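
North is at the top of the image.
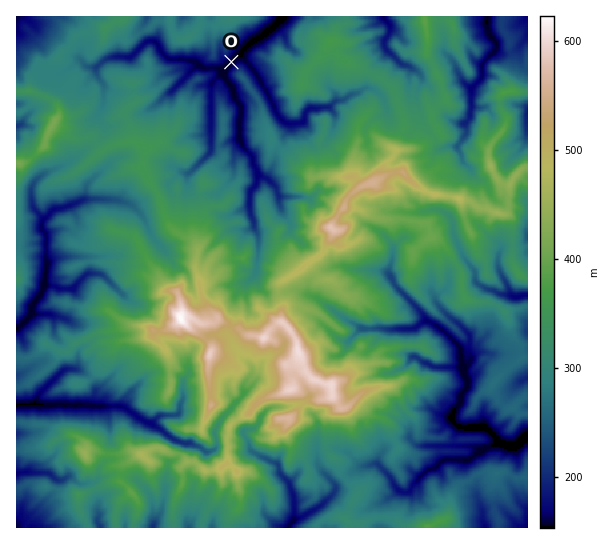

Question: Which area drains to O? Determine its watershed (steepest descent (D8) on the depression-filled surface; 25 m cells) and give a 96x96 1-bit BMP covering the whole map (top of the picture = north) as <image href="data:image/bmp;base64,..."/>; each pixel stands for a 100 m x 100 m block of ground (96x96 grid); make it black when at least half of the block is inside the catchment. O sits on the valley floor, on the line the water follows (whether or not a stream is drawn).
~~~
<image width="96" height="96" href="data:image/bmp;base64,Qk2+BAAAAAAAAD4AAAAoAAAAYAAAAGAAAAABAAEAAAAAAIAEAAATCwAAEwsAAAIAAAAAAAAA////AAAAAAAAAAAAAAAAAAAAAAAAAAAAAAAAAAAAAAAAAAAAAAAAAAAAAAAAAAAAAAAAAAAAAAAAAAAAAAAAAAAAAAAAAAAAAAAAAAAAAAAAAAAAAAAAAAAAAAAAAAAAAAAAAAAAAAAAAAAAAAAAAAAAAAAAAAAAAAAAAAAAAAAAAAAAAAAAAAAAAAAAAAAAAAAAAAAAAAAAAAAAAAAAAAAAAAAAAAAAAAAAAAAAAAAAAAAAAAAAAAAAAAAAAAAAAAAAAAAAAAAAAAAAAAAAAAAAAAAAAAAAAAAAAAAAAAAAAAAAAAAAAAAAAAAAAAAAAAAAAAAAAAAAAAAAAAAAAAAAAAAAAAAAAAAAAAAAAAAAAAAAAAAAAAAAAAAAAAAAAAAAAAAAAAAAAAAAAAAAAAAAAAAAAAAAAAAAAAAAAAAAAAAAAAAAAAAAAAAAAAAAAAAAAAAAAAAAAAAAAAAAAAAAAAAAAAAAAAAAAAAAAAAAAAAAAAAAAAAAAAAAAAAAAAAAAAAAAAAAAAAAAAAAAAAAAAAAAAAAAAAAAAAAAAAAAAAAAAAAAAAAAAAAAAAAAAAAAAAAAAAAAAAAAB4AAAAAAAAAAAAAAH8AAAAAAAAAAAAAAf+AAAAAAAAAAAAAA//AAAAAAAAAAAAAB//AAAAAAAAAAAAAD//AAAAAAAAAAAAAH//AAAAAAAAAAAAAH/+AAAAAAAAAAAAAH/+AAAAAAAAAAAAAP/+AAAAAAAAAAAAAP//AAAAAAAAAAAAAP//wAAAAAAAAAAAAP//4AAAAAAAAAAAAP//+AAAAAAAAAAAAP///AAAAAAAAAAAAP///gAAAAAAAAAAAP///wAAAAAAAAAAAf///wAAAAAAAAAAA////4AAAAAAAAAAD////4AAAAAAAAAAH////4AAAAAAAAAAP////8AAAAAAAAAAP////8AAAAAAAAAAP////+AAAAAAAAAAf/////AAAAAAAAAAf/////AAAAAAAAAA//////gAAAAAAAAA//////wAAAAAAAAB//////wAAAAAAAAB//////wAAAAAAAAD////8AAAAAAAAAAD////4AAAAAAAAAAD////wAAAAAAAAAAD////gAAAAAAAAAAD////AAAAAAAAAAMD///+AAAAAAAAAAf////8AAAAAAAAAP/////8AAAAAAAAAf/////4AAAAAAAAB//////4AAAAAAAAB//////4AAAAAAAAA//////wAAAAAAAAA//////wAAAAAAAAA//////wAAAAAAAAD//////gAAAAAAAAP//////gAAAAAAAA///////AAAAAAAAA//////+AAAAAAAAAf/////8AAAAAAAAAP/////8AAAAAAAAAP/////4AAAAAAAAAB/////wAAAAAAAAAA/////gAAAAAAAAAAf////gAAAAAAAAAAP////gAAAAAAAAAAH////gAAAAAAAAAAD/H8fwAAAAAAAAAAAGB4PwAAAAAAAAAAAAA4EwAAAAAAAAAAAAAAAAAAAAAAAAA="/>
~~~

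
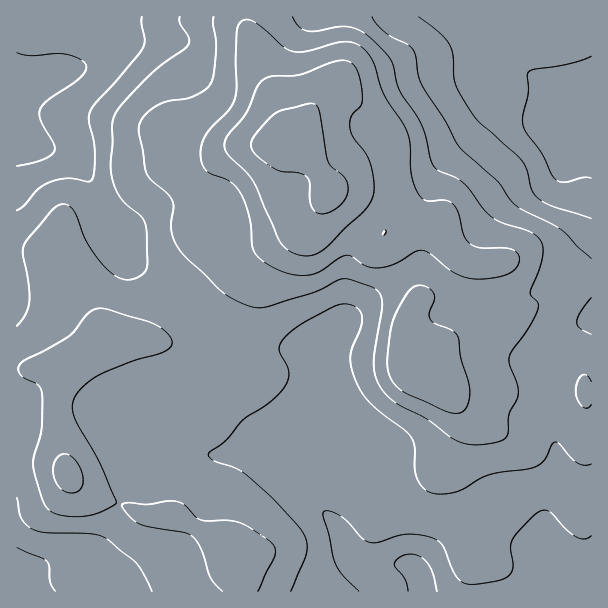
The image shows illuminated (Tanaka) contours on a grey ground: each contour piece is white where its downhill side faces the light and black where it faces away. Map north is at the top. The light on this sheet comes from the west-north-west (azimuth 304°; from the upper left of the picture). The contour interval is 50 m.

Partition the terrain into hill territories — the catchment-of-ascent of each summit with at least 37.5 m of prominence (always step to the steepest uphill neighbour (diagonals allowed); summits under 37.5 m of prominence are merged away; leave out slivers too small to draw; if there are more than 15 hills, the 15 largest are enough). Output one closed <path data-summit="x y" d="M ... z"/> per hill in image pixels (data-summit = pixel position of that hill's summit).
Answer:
<path data-summit="296 140" d="M591 16l-574 0-1 247 23-5 20-8 43-21 11-7 7 11 7 22 13 13 24 15 34 29 27 13 24 17 20 7 46 1 3-6 12-13 18-12 35-31 24-17 12-5 7 2 15 10 29 30 25 0 32-10 21-16 14-18 21-21 9-16z"/><path data-summit="68 474" d="M113 222l-11 7-43 21-43 14 0 309 17-2 23-9 18 0 4 2 10 9 10 19 324 0-2-17-6-7-6-3-40 1-12-6-7-8-13-28-26-27-8-14-6-16 0-8 17-33 5-15 1-33-3-27-2-2-45 0-11-3-33-21-27-13-34-29-24-15-13-13-7-22z"/><path data-summit="417 363" d="M591 228l-8 15-21 21-14 18-21 16-32 10-25 0-29-30-15-10-7-2-12 5-24 17-26 24-27 19-12 13 0 67-5 15-15 27-2 14 11 25 29 32 13 28 7 8 12 6 40-1 6 3 3 4 5-9 15-13 21-10 25 0 27 6 29 1 13 5-6-10-2-17 3-12 12-22 1-17-6-31 0-23-4-28-2-36 5-12 8-10 15-9 16-5z"/>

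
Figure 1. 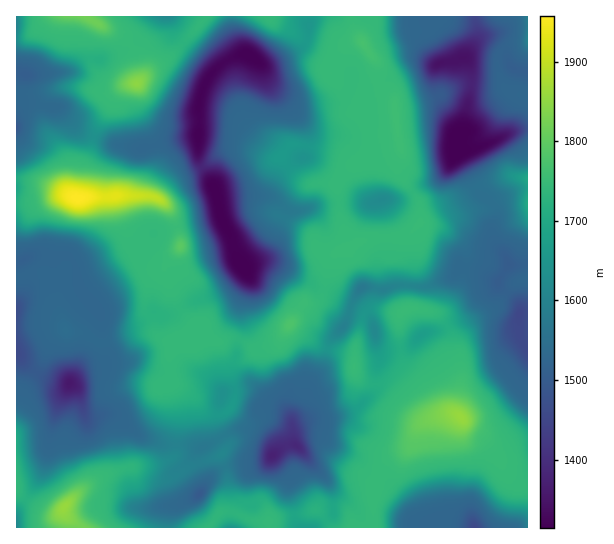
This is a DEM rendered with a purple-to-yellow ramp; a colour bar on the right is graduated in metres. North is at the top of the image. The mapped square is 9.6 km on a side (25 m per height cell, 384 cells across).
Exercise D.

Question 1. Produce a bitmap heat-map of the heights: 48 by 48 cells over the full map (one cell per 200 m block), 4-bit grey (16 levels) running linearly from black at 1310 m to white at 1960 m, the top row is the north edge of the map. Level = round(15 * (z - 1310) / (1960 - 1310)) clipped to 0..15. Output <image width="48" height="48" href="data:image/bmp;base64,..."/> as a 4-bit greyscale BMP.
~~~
<image width="48" height="48" href="data:image/bmp;base64,Qk32BAAAAAAAAHYAAAAoAAAAMAAAADAAAAABAAQAAAAAAIAEAAATCwAAEwsAABAAAAAAAAAAAAAAABEREQAiIiIAMzMzAERERABVVVUAZmZmAHd3dwCIiIgAmZmZAKqqqgC7u7sAzMzMAN3d3QDu7u4A////AIq8zLuqmHdnmamZqqmZmaqqllVVVURVVpq83Lqpd2ZVaJqqqqmZmZqql1VVVUVneJqrzLqpd2VVVomZmYeJmZqqqXZVVVV5mamau7qpmHZlVWiIiGZnh5qqqpd2ZmeaqqiImqqqmYd2ZVdmVVVWZpqqqqmYiImqqphniaqqqYd3ZmZlU0VVVpqqqqqqqqqqqpdVZniZmYd3ZndlQiMzVomqqruqqqqqqoZVVVZnd3Z3ZmdlUiIjVnmqqru7u7qqqoZVVVVVVWZ3dmZmVDIkVXmqqru7u7qqqoZVVURVVWeIh3dmVUM0VXiaqrvMzMuqqWVURERVVniZiIh2VUNEVWiaqrvMzcuql1VDMzVVV5mZmYiGVVRFVXiZqqu8zLupdlVDIjVVaKqqqYiHZVVVVomZqqqru7qXZVVDETVVaKqqqYiHZlVVVoqpmqqqqqqGVURDIjVVaJqqmZmYiHZVVpqpmaqqqqllVURUREVVV5qqqpmZqZhmZ5qpmaqqqqhlVERVVVVVZ5qqqqqaqqqYiJqomZmqqqdVREVVVVVWeJqqqqqqqqqph4mYiZmZqpdUQ0VVVVVWiaqqqqqZmquql3iXiqmZmYZUQ0VVVVVWiaqqqqmHiauqqHeImqqqmHZUQ0VVVVVVeaqqqqhmZ5qqqYeImqqqmGZVQ0VVVVVWeaqqqZdURXqqqpd3iZmYh2VVRFVVVVVWiqqqqoZCJGiaqpdnd3d3ZlVVVVVVVVVnmqqqqXQQE1aJqqmIiIh2VVVVVVVVVVZ4qqqqqFIAAjV6qqqqqZmXZVVVVVVVVVaJqqqqp0EAEjWKqqqqqqqYZVVVVVVVVWeaqqqrlkEBI0aKqqqqqqqodlVVVWZmZ4mqqqqqlSABRVaKqqqqqqqph2VVVomZmqqqqqqqhBATVWaJmqqpmqqqh2VVZ5qrzdzMu7u6dBAkVmZniqmIiaqph2ZVaKq97/7u3d3JYwAkVmZ3iqmHeJqodmZmaJq9//7u7dynUgAkVmeZmqmIiJqXZmZmeJq83d3My7qGQQE1ZniaqqqpqqqFRVZneImru7uqmYdlMhJFZ4iJmqqqqqp0EkVneGeaqqmHZmZVITRWeIiImqqqqqpzABJFZlZ4mZhlVVVTETVWd4iImqqqqqliAAATRVZ4d3dmVVVCECVVZ3iIiaqqqqliAAARJFVnZniHdmVTECVVVmZniaqqqqljAAESI1VmZnmZmXZSECRVVVVWiqqqqqlTERE0RFVVVomqqpdTECRVVUVWmqqqqqhUMhJFVVVWaJqqu6lkEBNEQzRXmqqqqqdUQhNFVVVWeKqrzLp1IBIyIiRYqqqqqpZEMyJFVVVVZ5qrvLqWMQERESRpqqqqqoUyIhJFVVVWeJqqq7qoUhAQASV5qqqqqXUhERJFVWZ4maqqqqqpdSEAAkZ5qqqqqWUyERJFVYmaqqqqqqqql0MRJGeIqqq6qFVUMiI1Voqqqqu6qqmZqXVEaJmImqqql1VVVDM0Voqru7y6qZiJqpdnmqmImqqql1VVVUNFVg=="/>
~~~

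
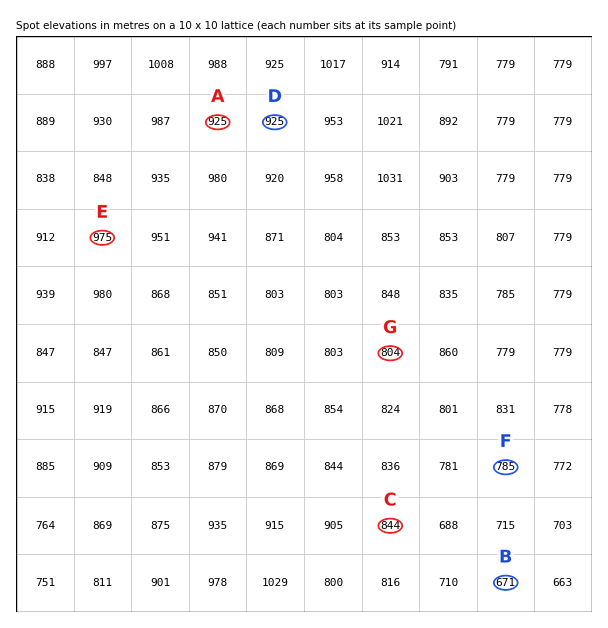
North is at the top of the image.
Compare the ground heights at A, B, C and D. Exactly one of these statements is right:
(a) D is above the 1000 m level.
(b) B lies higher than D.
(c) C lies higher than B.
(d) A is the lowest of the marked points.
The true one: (c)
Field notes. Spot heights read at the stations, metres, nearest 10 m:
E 970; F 790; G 800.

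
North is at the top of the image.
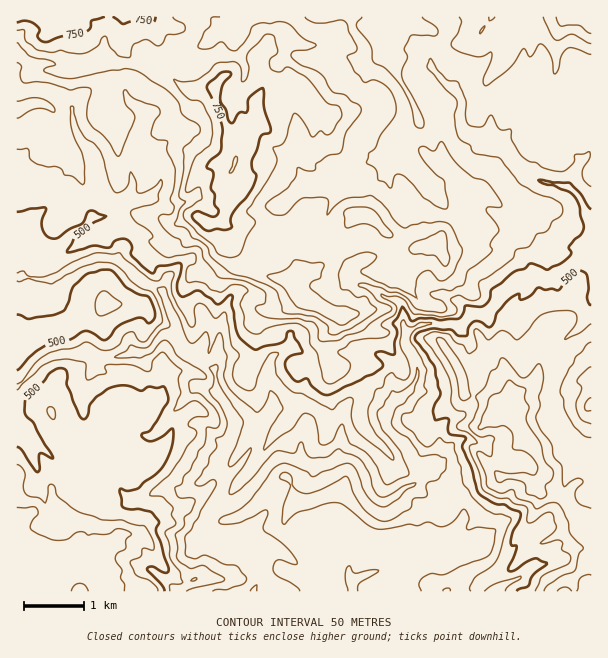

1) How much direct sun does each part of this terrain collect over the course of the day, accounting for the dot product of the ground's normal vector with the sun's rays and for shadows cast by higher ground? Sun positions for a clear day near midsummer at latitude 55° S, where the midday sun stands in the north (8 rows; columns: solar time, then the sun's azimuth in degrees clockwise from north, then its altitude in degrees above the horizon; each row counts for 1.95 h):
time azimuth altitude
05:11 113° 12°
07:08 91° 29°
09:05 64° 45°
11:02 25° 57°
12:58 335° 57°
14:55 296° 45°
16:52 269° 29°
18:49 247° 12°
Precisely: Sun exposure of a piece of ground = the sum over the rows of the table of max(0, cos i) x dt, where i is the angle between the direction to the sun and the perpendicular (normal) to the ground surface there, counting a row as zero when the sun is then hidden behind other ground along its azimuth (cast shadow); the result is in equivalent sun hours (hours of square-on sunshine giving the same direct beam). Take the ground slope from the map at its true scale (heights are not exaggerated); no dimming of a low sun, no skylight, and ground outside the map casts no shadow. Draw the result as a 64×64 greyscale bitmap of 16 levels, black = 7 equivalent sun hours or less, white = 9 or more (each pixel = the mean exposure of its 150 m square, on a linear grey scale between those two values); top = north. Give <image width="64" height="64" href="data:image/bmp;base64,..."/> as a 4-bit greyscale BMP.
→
<image width="64" height="64" href="data:image/bmp;base64,Qk12CAAAAAAAAHYAAAAoAAAAQAAAAEAAAAABAAQAAAAAAAAIAAATCwAAEwsAABAAAAAAAAAAAAAAABEREQAiIiIAMzMzAERERABVVVUAZmZmAHd3dwCIiIgAmZmZAKqqqgC7u7sAzMzMAN3d3QDu7u4A////AN3d3cvM3cu8tmQzRWfNu6vd3c3d7u3M3tvMd83d3bvL3e3czNzM3d13zbvMy7yprdzdzN7u7t7u7d7ZVsze7czd3Mzd3NzMt5zc3d7dzLzdzN3MvN3e7u7u7u3GTN3ezNzM3d3MzKiazNzN3u3c3tu93c3czM3e7e7t3dx4qqvM3e7u3d25rLu6rL3u7t3cmt3d3MzMzM3d3uzMzMmbmM3u7u7d3ty6rMy7u73dypet3d3czMzMzMzMyrzM3cq6m93u7u3u7s3cp2eoiau6ms3d3MzMzMzMu9y6nMys3bnO3c3d3t7d3duHiZepmrzM3MzMzMzdzMuqrduHzbm8u93dzb3t7u7u7dyXmd3bm83MzMzM3u7t3Lusy6dXuYub3e7b3d7t3e7u3dp5zN3LvdzMzM3e3e3d3bupdUEXRp3t7uze7dzNy87d3re6i9zN3d3MzdyK3e7dy4QQJUaJ3d3M3N3dzdy6msyt65yXzcze7u3c2ZeM3N7blSVovdvNzbvd3d3N3NyXeam+y9hc3N3e7u25u2Wt7duYnLreyr7d3c3tzMzN3cqKqavavXfd3d7u7Zirq7zNu5We7t3dvO7czty83d3d3amqqrycxa3cqa3ciKvMeJq5Rty83d3N3dzdu83d3d3dyrqprMraWHqYeIZorclmV5hsy83czM3d7du83d3d3u7buZu7272Zury4mIrdw1l1a9id3Lzc3czdu83u3d3dzezcuHnMrMu6zMqavdxEi5lBAFm8zdzMutu8zd7d3dzL3b23mqzM3MvMyqrNx4rNubqsiavdy9yYurzd3d3czdutyYvLervd27u7q8yqzd3Ii8zKq6q8yni83d3d3dzN3Jnd3dh6uszLqZq8yXnd3dyVnM3dyr3Kq83u7d3e7t7t2p3dwniry6qXiJvaqa3d3Kqb3tzMvKzd3e7t3e7u7u7czNt1ebu5iIiGebuZh8qqrN3d3cu9yr2t3d3M7u7u7tymWYiru6mJqrl4qqmWi6qc3dzezczNzIrd7dvd3e7s3MzanMyquZu7zLuqmLpaqI3d3d3d3c3el53d3c3c3d3u3aSM3bm8ztzO3d3bukZmvd3d3d3d3d3JZpqspVjLze3YmomryXvdut3d3brJFWjd3e3d3dzd7u24ZWdXiJQa7XesmZmnVamYdoqpmpIlfN287u3d3N7e7u3LqIqpiXO7aZuZmKvLuqtzEliqU6zLzH3e7d3cvO7d7u7bq7mKszlqq3mbynU0V4cjWbyASpiHnb3t7d7bzd3d3d3LqZm6pFzKeauoUQAAKKhTIBIAAAG7rO7d7u7N7d3d3czMu8uQe7h3ms3bhDfe7ty5QAJ6uiJd3d3u7t3u3e3c3d7u21CZhnbN7bqa3d3u7ccArd2DSGjd3u7t3O3u7d3e3e3KFpdmlZqGZq3dzO3aAAXLhmfMpq3d7t3L3t3d7e7t3DA7uXmVAAJqy6vM3GNau6uomrqYa93d3ezLh5zd7u3AGRes3JMmve7dzLy7zd7tqrmLqqqFeoet7bzcpozd2xS6UI2mSN3d7d7uy7vd7dzJmpm6q6momXndzO7bdWVHnMqYRIaLvN3d7u7cvMzcuqusyszLvKrNyr3Mus3bh4m7rNuTAqu73d3u7dy7y6rN3czMzN3LvNzMzczLq93cuazcmKYHu7nMzMu93cu7rN7u7czczMzMzMub3My6re7uyqmJUnu82q3d3cvd3LvN3e7t293d3dzMzLvM3dy73dyqvN2Hztzd3e7t283dzd3N7u3c3d3czdzMy7vN3tu8vN7ty83tzZm93d3drd3u3c3u7t3d3M3d3dzKu7vN27y7zLy5e9vNyHrN3u7c3d7d3t7dzdzN3d7u7bndy7zMzLm6asyWm8zLeLzN7u3d7t3e3d3d3d3e7u7diu3dy7zLq7qnu6uMu824rM3czNys7d3d3d3u7d3ty5qs3MzczMu8ucervMvMvNqbzMzNze3d7tzM3e7t3cqImbzLu7zMy7y7yJq83d3L3avczMzc3d3tzN3d7u7cmrzKzczMvNzLq6zZmb3d3dut28zMzL3c3d3N3d3u7tmrzd28vMzM3LqrrdzM3d3N7bq6vLu7vMvN3d7d3d3duszdy7y7zd3KmayszMzd3M3tyZvMu6q7y73d3d3N7dq8zdzMzMzN3MqazLvdzLu7rd3bzMy7uqvMq9y73cyZqrzd3N3dzMzbuqvd3N3du5mt3c3Ny7u7qs25zd3dzLzMzN3d3d3MzNzMzd3dzMy7uM3tzM3KvN3c3dvM3d28zMzM3d3d3e3d26zN3dzLupmZ3ezczLvd3d3u7Mzd3dzMvNzd3d3d3e2oms3NzLuXi6rM3e26vN3d7e7tzdzd3My83N3d3d25hld4rcvMuIru3cq93t3u3czu3u3Nzd3M3MvNzd3d3cuoq6iJqpiKze3e3KzN7u7tzd3d28ze3Mzd273c3d3dzM3czMqIec7u7t3t2ave7d3u3dy7yr3MzLzcrNzd3d2nVYmavMu93M3u7u7by6vcu83c3M3czMy7qszL3MzNy4Znmru8y8zLvLze7c3tzLvMu83czMzLvMuqvMvMypqXiaqJqqzLu7u6u73tzd3bze7t3cvNzLqs3cy828y4d3ZbvLmaq7y7q7vMy83c3u3d7u7dze3czN3d3bzbvLmWeHabzMy5q7ur3u3du93e3d3d3t3e3d3e7c3dy928urmb"/>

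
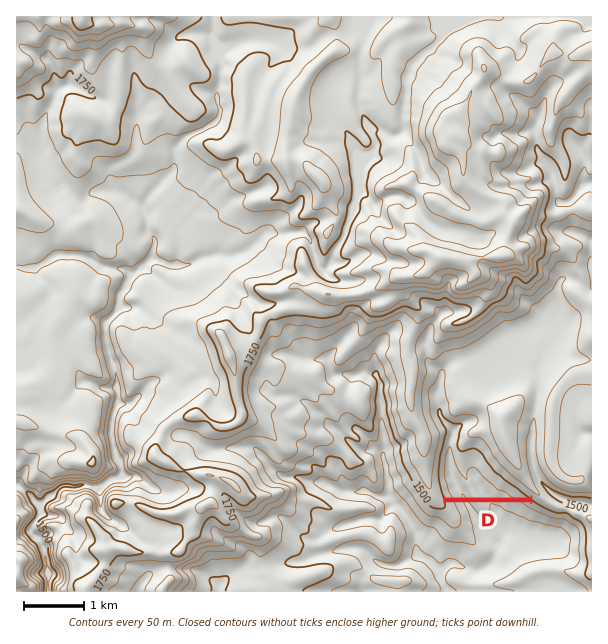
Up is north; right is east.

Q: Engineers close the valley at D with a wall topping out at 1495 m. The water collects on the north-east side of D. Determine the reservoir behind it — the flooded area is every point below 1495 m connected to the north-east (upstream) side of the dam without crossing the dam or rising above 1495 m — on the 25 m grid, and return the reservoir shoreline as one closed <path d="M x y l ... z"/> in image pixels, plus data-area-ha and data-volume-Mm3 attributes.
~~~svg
<path d="M443 418l-1 4 4 6 0 7-6 20-1 25 5 18 82-1-11-10-18-12-20-24-6-1-6 2-6 0-2-3 0-9 1-2 2-12-2-2-5 0-10-6z" data-area-ha="87" data-volume-Mm3="36.38"/>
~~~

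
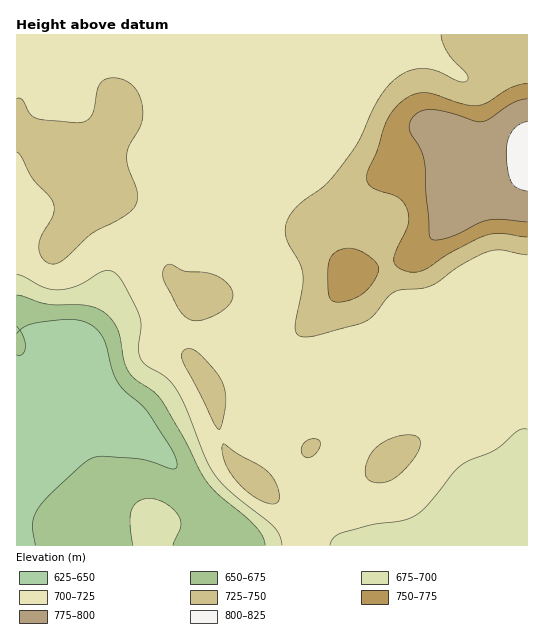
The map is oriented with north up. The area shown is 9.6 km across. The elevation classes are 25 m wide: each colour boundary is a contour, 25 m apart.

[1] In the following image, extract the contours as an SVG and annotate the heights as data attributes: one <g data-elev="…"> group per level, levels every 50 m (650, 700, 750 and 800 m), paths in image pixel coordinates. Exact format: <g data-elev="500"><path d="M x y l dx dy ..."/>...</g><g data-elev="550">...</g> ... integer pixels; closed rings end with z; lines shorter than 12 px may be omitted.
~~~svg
<g data-elev="650"><path d="M17 355l5 0 3-4 0-11-5-9 7-6 15-3 28-3 12 2 11 5 6 6 5 8 8 31 6 12 7 8 16 13 7 8 23 37 6 15-1 4-3 1-23-8-13-2-35-3-13 4-36 32-15 17-6 15 3 21"/></g><g data-elev="700"><path d="M330 545l4-8 8-4 31-9 29-3 13-5 12-11 26-32 8-7 9-6 25-10 23-19 5-2 4 0"/><path d="M17 274l8 3 18 10 14 3 10-1 11-4 27-14 6 0 6 4 9 13 14 29 1 10-3 22 3 11 6 6 19 11 10 12 11 20 19 51 11 17 16 17 41 33 6 9 2 9"/></g><g data-elev="750"><path d="M333 301l6 1 11-2 9-4 7-5 7-8 5-10 0-6-3-6-10-8-11-4-11 0-9 4-5 8-1 12 1 22 1 4z"/><path d="M527 84l-16 3-24 15-9 4-15-2-36-11-9 0-10 4-12 10-9 12-21 58 2 6 3 4 27 10 5 5 4 6 2 8-1 9-12 26-2 9 2 5 8 6 10 1 9-2 28-18 36-17 15-2 25 4"/></g><g data-elev="800"><path d="M527 122l-9 3-7 7-3 9-2 12 2 18 3 11 6 6 10 3"/></g>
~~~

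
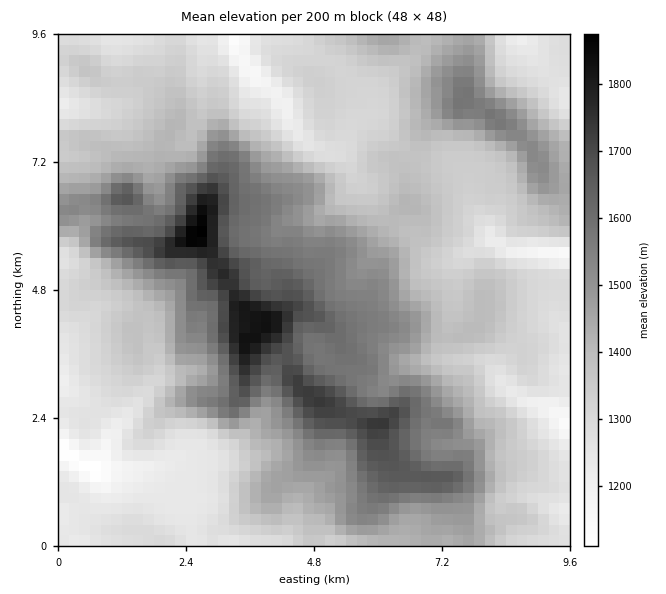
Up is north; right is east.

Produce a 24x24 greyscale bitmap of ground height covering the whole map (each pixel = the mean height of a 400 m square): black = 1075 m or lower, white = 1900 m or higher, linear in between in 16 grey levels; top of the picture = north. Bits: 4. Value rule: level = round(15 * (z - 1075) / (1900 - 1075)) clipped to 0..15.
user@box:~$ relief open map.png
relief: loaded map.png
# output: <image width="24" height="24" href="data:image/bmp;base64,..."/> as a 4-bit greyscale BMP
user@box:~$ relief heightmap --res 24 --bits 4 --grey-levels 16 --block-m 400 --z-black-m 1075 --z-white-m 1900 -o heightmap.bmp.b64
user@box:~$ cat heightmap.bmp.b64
<image width="24" height="24" href="data:image/bmp;base64,Qk2WAQAAAAAAAHYAAAAoAAAAGAAAABgAAAABAAQAAAAAACABAAATCwAAEwsAABAAAAAAAAAAAAAAABEREQAiIiIAMzMzAERERABVVVUAZmZmAHd3dwCIiIgAmZmZAKqqqgC7u7sAzMzMAN3d3QDu7u4A////ADNERDRERVZ3Z3dlRDM0MzRWZmiYd4dVQzMjMzNXd3iamphkRCESMzNWd4iruqhlRBIjMzNWeIm7qYhlQzMkVEVniavLqZdlMjNDVomom8urqXZTIjRERoi6rLqYmGVDQzRVVnjLupmYdlVEQzRVV4rdypmYhmVVRERVZ5re26mZhmZlRERVaKvcy5mYdlZlREVniazKqpiIZVVVREaJvMy6mZiHZURDImirveypmIh2ZVQ0RIiZmuypiHZmZlRFZniaicypmHVWZlVVd2Z3eJqod2VVZVVWh1ZmZnmHZERVVVVnh1VVZmdlM0RFZneIdjRFVlVEJFREZ5mXVEVVVVUyNFRFZ5llQ1VFVUQjRVVVZ4hUNEQ0REMTRFVnZndTNA=="/>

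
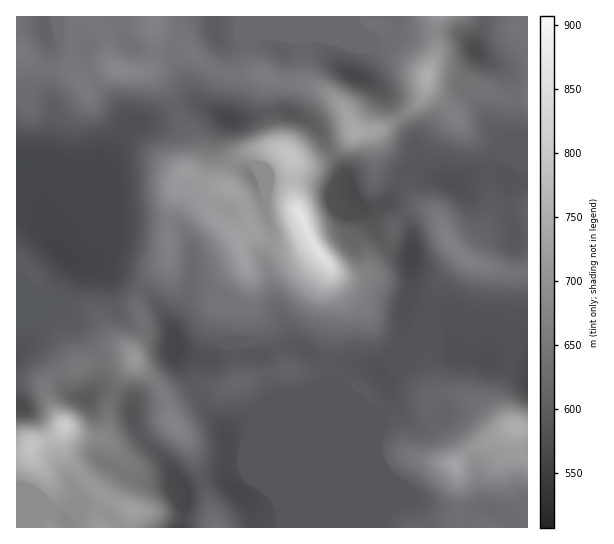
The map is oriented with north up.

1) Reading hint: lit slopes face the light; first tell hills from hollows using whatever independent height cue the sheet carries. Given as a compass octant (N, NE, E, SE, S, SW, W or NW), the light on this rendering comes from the SW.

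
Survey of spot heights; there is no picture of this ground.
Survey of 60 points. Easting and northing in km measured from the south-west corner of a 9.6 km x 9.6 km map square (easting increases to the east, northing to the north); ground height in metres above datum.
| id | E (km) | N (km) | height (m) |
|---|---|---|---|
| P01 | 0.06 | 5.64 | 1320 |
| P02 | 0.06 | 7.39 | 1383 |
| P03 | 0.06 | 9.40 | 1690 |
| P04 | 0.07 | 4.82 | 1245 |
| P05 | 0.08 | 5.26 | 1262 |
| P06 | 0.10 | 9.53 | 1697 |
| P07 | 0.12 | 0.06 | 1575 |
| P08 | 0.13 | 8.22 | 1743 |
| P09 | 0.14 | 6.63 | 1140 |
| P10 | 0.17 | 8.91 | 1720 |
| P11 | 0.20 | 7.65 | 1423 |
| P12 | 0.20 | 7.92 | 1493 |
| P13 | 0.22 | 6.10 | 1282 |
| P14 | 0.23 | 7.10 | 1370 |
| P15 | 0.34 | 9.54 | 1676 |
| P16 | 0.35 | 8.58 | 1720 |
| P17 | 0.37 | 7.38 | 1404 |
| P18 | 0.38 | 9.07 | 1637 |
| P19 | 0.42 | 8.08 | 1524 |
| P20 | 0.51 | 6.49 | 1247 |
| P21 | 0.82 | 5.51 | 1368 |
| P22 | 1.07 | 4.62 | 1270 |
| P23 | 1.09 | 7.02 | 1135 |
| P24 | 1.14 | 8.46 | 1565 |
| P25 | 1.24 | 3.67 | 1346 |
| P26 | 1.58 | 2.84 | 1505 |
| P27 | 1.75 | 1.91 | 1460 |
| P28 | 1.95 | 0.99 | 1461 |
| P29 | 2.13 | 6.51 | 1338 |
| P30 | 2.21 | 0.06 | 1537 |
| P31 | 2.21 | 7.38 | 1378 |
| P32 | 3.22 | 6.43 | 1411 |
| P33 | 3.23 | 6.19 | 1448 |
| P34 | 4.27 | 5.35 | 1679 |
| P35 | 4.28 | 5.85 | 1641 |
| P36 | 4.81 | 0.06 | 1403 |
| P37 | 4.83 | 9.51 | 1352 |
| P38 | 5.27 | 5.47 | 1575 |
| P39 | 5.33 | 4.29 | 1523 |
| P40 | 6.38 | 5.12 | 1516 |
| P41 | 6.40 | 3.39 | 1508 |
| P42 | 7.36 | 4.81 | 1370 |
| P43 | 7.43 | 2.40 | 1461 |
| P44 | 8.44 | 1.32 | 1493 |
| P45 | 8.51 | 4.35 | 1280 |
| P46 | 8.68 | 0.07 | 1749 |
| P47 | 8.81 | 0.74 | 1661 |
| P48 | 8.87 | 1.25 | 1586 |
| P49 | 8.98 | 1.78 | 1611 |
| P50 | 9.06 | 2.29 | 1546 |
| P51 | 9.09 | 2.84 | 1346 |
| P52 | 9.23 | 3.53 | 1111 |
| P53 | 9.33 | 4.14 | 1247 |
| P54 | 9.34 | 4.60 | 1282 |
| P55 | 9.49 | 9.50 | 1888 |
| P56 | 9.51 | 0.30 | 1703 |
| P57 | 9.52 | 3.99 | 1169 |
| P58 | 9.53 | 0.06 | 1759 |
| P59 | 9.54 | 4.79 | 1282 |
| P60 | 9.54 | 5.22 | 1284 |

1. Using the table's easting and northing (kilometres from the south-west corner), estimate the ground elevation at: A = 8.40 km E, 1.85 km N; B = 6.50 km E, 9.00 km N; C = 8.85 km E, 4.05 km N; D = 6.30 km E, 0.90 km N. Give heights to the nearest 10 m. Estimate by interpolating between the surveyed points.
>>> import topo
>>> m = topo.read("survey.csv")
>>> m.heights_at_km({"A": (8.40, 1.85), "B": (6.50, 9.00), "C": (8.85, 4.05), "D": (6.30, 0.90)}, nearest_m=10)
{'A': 1520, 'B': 1480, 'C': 1270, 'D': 1450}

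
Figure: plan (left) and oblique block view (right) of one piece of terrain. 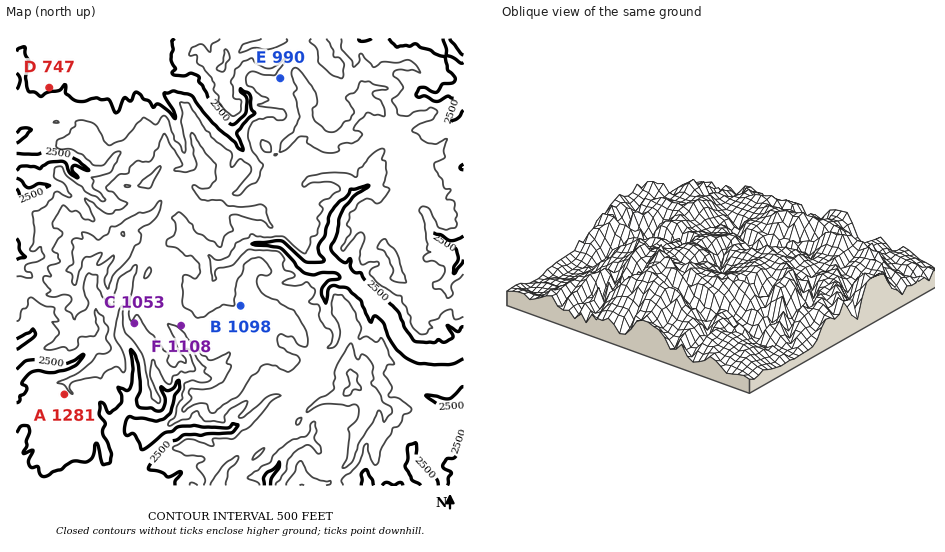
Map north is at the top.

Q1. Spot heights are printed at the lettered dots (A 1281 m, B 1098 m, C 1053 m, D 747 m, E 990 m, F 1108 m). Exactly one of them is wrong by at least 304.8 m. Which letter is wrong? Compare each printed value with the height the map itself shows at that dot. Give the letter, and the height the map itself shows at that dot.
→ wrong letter A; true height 900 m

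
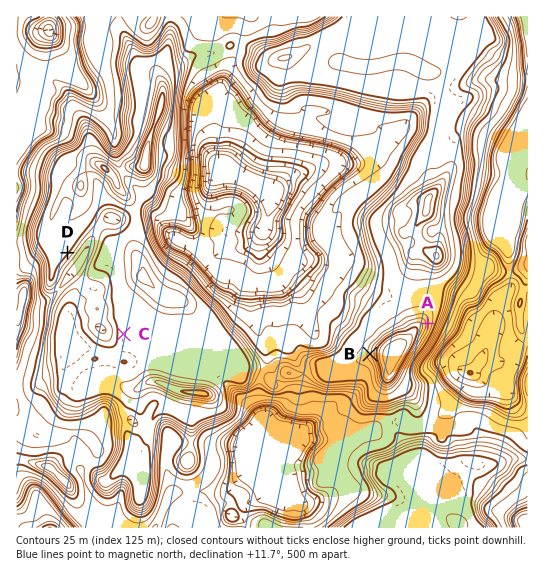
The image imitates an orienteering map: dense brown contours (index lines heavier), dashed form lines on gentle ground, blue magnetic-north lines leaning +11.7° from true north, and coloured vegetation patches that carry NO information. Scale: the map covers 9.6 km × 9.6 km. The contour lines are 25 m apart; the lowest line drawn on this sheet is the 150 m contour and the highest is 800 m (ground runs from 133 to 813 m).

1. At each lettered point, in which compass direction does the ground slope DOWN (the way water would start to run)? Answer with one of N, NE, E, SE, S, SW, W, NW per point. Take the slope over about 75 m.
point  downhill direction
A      E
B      W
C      W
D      SE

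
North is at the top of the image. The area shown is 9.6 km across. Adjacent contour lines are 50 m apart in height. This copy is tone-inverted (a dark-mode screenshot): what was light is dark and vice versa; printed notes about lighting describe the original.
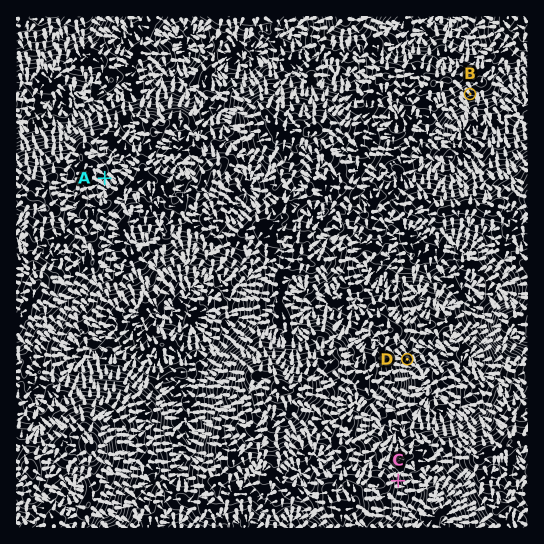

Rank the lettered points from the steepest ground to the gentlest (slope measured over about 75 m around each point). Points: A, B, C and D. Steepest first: C D B A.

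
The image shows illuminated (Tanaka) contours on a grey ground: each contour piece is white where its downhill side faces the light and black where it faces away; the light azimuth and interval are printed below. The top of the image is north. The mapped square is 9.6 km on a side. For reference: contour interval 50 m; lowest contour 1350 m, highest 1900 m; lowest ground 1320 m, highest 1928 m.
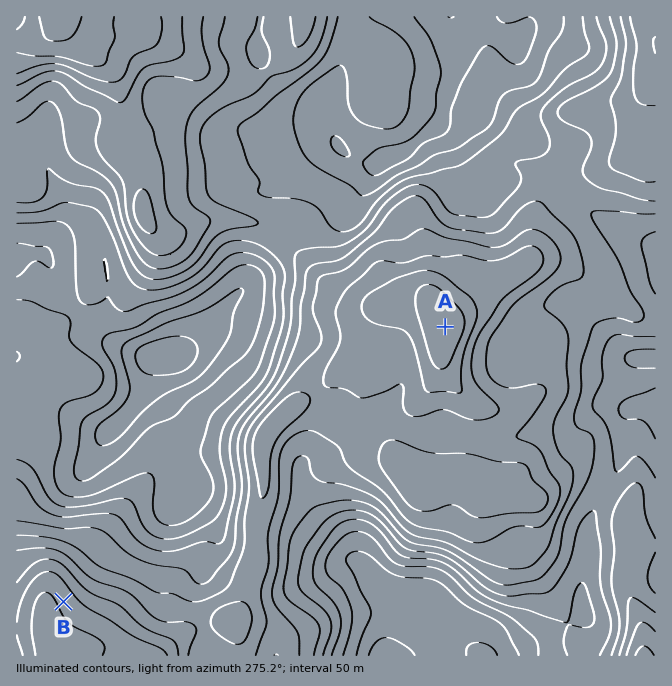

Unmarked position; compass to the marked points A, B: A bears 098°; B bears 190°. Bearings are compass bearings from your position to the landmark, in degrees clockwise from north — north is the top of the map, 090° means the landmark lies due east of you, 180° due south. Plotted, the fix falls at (120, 281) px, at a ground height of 1520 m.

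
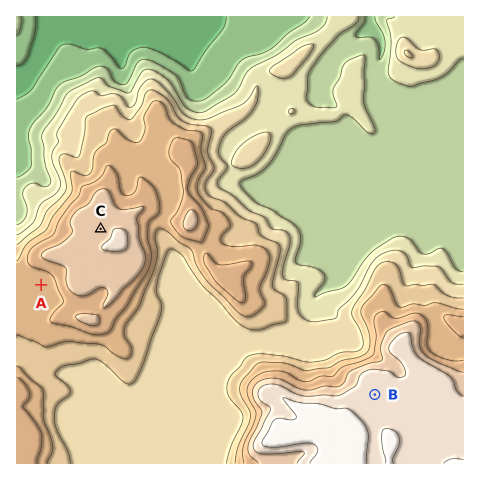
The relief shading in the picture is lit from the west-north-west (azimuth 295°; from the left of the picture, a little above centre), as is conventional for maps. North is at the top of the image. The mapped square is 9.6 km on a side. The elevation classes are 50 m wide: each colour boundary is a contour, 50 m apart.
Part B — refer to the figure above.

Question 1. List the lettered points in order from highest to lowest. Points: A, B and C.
B C A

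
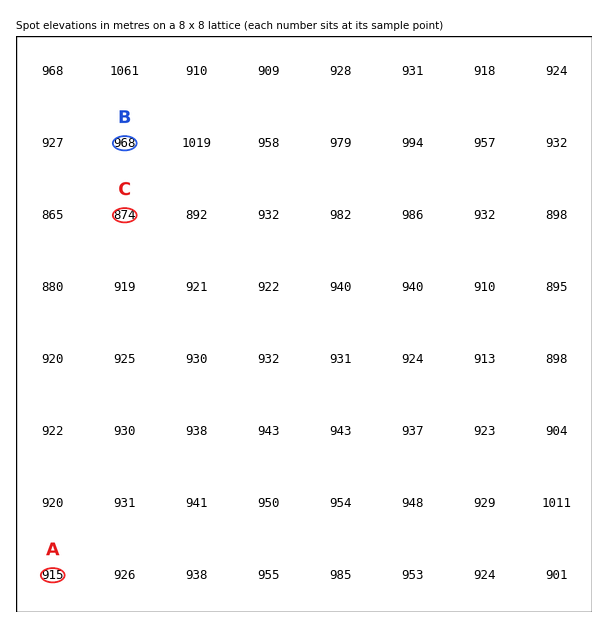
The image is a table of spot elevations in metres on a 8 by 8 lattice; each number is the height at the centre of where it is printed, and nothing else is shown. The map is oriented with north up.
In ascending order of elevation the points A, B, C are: C A B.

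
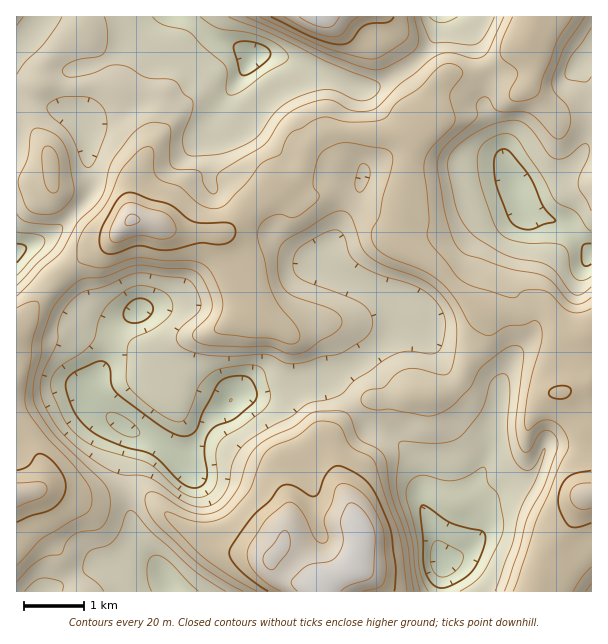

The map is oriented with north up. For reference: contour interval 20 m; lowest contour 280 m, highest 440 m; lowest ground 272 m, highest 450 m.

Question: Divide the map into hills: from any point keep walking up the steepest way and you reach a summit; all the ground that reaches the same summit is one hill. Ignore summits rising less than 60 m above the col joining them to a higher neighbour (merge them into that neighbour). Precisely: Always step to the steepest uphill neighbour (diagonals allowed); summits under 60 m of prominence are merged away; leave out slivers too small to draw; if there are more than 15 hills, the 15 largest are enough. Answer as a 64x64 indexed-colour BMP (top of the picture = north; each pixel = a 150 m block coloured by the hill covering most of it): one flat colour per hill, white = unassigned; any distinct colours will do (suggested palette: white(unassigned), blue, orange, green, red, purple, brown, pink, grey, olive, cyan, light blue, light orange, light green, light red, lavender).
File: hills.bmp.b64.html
<image width="64" height="64" href="data:image/bmp;base64,Qk12CAAAAAAAAHYAAAAoAAAAQAAAAEAAAAABAAQAAAAAAAAIAAATCwAAEwsAABAAAAAAAAAA////ALR3HwAOf/8ALKAsACgn1gC9Z5QAS1aMAMJ34wB/f38AIr28AM++FwDox64AeLv/AIrfmACWmP8A1bDFABERIiIiIiIiIiIiIiIiIiIiIiIiIiIiIRERERERERERERERIiIiIiIiIiIiIiIiIiIiIiIiIiIhERERERERERERERERIiIhESIiIiIiIiIiIiIiIiIiIiERERERERERERERERERERESIiIiIiIiIiIiIiIiIiIiIhERERERERERERERERERESIiIiIiIiIiIiIiIiIiIiIiIhERERERERERERERERERIiIiIiIiIiIiIiIiIiIiIiIiIRERERERERERERERERIiIiIiIiIiIiIiIiIiIiIiIiIhEREREREREREREREREiIiIiIiIiIiIiIiIiIiIiIiIiERERERERERERERERESIiIiIiIiIiIiIiIiIiIiIiIiIRERERERERERERERERIiIiIiIiIiIiIiIiIiIiIiIiIhERERERERERERERERIiIiIiIiIiIiIiIiIiIiIiEiIiEREREREREREREREREiIiIiIiIiIiIiIiIiIiIiIRERERERERERERERERERESIiIiIiIiIiIiIiIiIiIiIhERERERERERERERERERERIiIiIiIiIiIiIiIiIiIiIiERERERERERERERERERERESIiIiIiIiIiIiIiIiIiIiERERERERERERERERERERERIiIRIiIiIiIiIiIiIiIiIREREREREREREREREREREREiIRESIiIiIiIiIiIiIiIRERERERERERERERERERERESEREREiIiIiIiIiIiIiERERERERERERERERERERERERERERESIiIiIiIiIiIhEREREREREREREREREREREREREREREREiIiIiIiIiIhERERERERERERERERERERERERERERERERIiIiIiIiIhERERERERERERERERERERERERERERERERESIiIiIiIiERERERERERERERERERERERERERERERERERERESIiIiEREREREREREREREREREREREREREREREREREREREREiEREREREREREREREREREREREREREREREREREREREREREREREREREREREREREREREREREREREREREREREREREREREREREREREREREREREREREREREREREREREREREREREREREREREREREREREREREREREREREREREREREREREREREREREREREREREREREREREREREREREREREREREREREREREREREREREREREREREREREREREREREREREREREREREREREREREREREREREREREREREREREREREREREREREREREREREREREREREREREREREREREREREREREREREREREREREREREREREREREREREREREREREREREREREREREREREREREREREREREREREREREREREREREREREREREREREREREREREREREREREREREREREREREREREREREREREREREREREREREREREREREREREREREREREREREREREREREREREREREREREREREREREREREREREREREREREREREREREREREREREREREREREREREREREREREREREREREREREREREREREREREREREREREREREREhEREREREREREREREREREREREREREREREREREREREREiIhEREREREREREREREREREREREREREREREREREREREiIiIhEREREREREREREREREREREREREREREREREREREiIiIiIRERERERERERERERERERERERERERERERERERIiIiIiIiEREREREREREREREREREREREREREREREREiIiIiIiIiIhERERERERERERERERERERERERERERERESIiIiIiIiIiERERERERERERERERERERERERERERERERIiIiIiIiIiIRERERERERERERERERERERERERERERERERESIiIiIiIhEREREREREREREREREREREREREREREREREREiIiIiIiERERERERERERERERERERERERERERERERERERIiIiIiIRERERERERERERERERERERERERERERERERERESIiIiIhEREREREREREREREREREREREREREREREREREREiIiIiERERERERERERERERERERERERERERERERERERESIiIiIRERERERERERERERERERERERERERERERERERERIiIiIiEREREREREREREREREREREREREREREREREREREiIiIiIiIRERERERERERERERERERERERERERERERERESIiIiIiIiERERERERERERERERERERERERERERERERERIiIiIiIiIhEREREREREREREREREREREREREREREREREiIiIiIiIiERERERERERERERETMxERERERERERERERESIiIiIiIiIRERERERERERERMzMzMxERERERERERERERIiIiIiIiIiERERERERERETMzMzMzMxEREREREREREREiIiIiIiIiIhERERERERMzMzMzMzMzMRERERERERERESIiIiIiIiIiIRERERMzMzMzMzMzMzMzERERERERERERIiIiIiIiIiIhEREzMzMzMzMzMzMzMzMREREREREREREiIiIiIiIiIiEREzMzMzMzMzMzMzMzMzERERERERERESIiIiIiIiIiIRMzMzMzMzMzMzMzMzMzMRERERERERER"/>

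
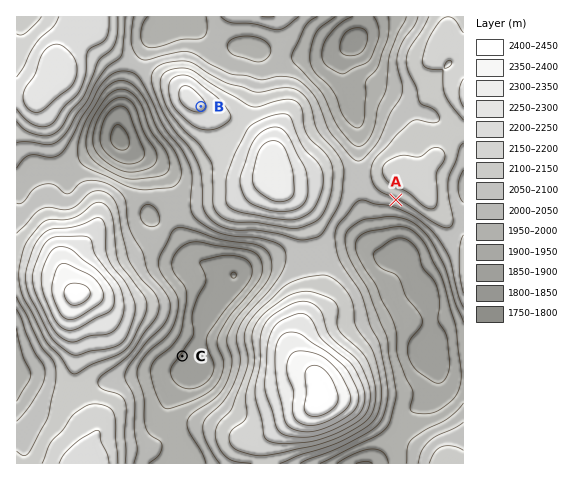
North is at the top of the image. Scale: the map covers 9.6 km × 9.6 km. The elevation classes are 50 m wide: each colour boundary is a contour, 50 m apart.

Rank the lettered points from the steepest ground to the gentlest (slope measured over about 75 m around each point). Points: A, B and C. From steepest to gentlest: A C B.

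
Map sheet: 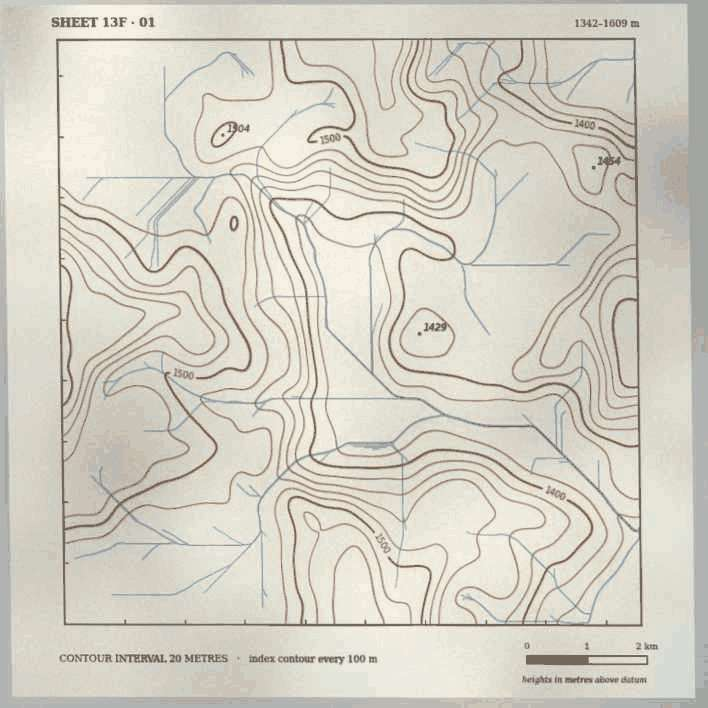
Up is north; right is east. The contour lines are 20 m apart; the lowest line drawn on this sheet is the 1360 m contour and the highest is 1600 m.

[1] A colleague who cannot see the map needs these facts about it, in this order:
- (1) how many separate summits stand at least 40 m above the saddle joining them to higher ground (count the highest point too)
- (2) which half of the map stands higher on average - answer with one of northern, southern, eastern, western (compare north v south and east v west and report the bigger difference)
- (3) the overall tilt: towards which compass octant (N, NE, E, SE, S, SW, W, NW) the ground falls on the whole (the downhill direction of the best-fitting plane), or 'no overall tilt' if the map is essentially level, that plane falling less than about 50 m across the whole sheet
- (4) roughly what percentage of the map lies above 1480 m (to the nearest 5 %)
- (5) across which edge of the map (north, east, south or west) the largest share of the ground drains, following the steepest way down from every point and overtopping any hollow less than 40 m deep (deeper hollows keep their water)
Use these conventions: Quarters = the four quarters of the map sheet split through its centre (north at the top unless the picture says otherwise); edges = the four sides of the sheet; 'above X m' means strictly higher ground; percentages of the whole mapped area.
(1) There are 4 summits with 40 m or more of prominence.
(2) The western half stands higher on average than the eastern half.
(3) On the whole the ground falls towards the east.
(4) Roughly 30 % of the ground is higher than 1480 m.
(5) The largest share of the runoff leaves by the eastern edge.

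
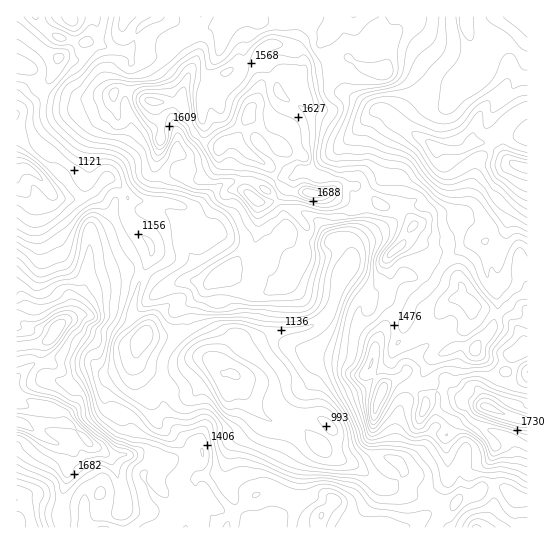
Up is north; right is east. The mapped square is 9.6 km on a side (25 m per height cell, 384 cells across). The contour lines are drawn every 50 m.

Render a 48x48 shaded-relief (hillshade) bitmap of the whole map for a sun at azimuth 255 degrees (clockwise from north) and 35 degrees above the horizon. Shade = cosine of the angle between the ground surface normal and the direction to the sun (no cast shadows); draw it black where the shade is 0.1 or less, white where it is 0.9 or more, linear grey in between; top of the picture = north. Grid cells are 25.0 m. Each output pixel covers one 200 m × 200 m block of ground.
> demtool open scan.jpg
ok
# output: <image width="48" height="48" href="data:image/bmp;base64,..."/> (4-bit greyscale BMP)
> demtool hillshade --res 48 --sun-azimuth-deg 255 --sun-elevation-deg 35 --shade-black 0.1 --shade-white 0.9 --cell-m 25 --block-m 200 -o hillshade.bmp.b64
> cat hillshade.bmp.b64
<image width="48" height="48" href="data:image/bmp;base64,Qk32BAAAAAAAAHYAAAAoAAAAMAAAADAAAAABAAQAAAAAAIAEAAATCwAAEwsAABAAAAAAAAAAAAAAABEREQAiIiIAMzMzAERERABVVVUAZmZmAHd3dwCIiIgAmZmZAKqqqgC7u7sAzMzMAN3d3QDu7u4A////AGvthYq6h4mImJhnmqvLhniIdnZ5u6dVZ4zsdpu7dXiIiJd4mau7lmZ2ZniImqh1aLzclom7ZHiIiYaamZqZqUNEaJmZiqmVaLzepnm7VIl4iGaqmId5lTM1iqu7mJqnrMzOtmi6RZh4h1iZh1RWUzRZqqvNqJmqzMzNt2ioRpl3hleIZDRURGi8qKzdqbuqu8zLqImGRHh3liR2RFVVaL3bms3dqL7JqszLmaYhJFVppQJlVmZWi9/rmrvdl8/oiu2nilAARUWalAJVVnd4mu/7isq8mN64vJh5kwAFdUiohiI0Z4mZm//8WduKvMu8zGeIUABIY1l3hhBGiZqZrf/9N92Jze3bhph1IABnRIl2dQJoqqupvv/9Rb2o3e1zNGVDNABUR5l2dRSKu7y6vv/+Y6yay7gzRDRmZAFEaal2YyaavMzLzv/thXibqpU2ZUV4UQNEaallQkiszMzbzv/IaIaJh2aKUpmHMSUzarpkRHrMy83Lzd3ZSIVohlfMhpmFQjUSabt0R5vLrNyqvN3aNoh3h2vtqZqlI0MBWLy3V5qqvMqZrN3aRZqYiIrMu6q5MiIjRs3Jd3iby6qqvN26doqZqoatyoiqYzETVq3JmImbuqmYnOyql4qqq6aLqXeIdTEjWqu6q6mJqqqWWtyaqZq7q5ZYu3Z5lkNEa8mc26qrqpl0N8y6upmrunM5qlaKhmVUWcurzKmZmqhjJazLupiaukFau0R5iZZVWKqru7l3mqljJJveuZmauCOKuzR5rKZWZoqqqql3mqqEE3vvyJqYlkWLu0WJvbZVVYvLqaqYmZqUE2rv6GiHdlaLukaJvcZFVpzLmaq7mZmUBZve3IZmZWiamVaavcZFWLzKmZvcqImlFZvd3bdVVniHdmeavbVFequ6ma3tuIu2aIm8zcgzV4hVZWeau5dnm6qpq83ex3qZqZmrqpZUV3Y0VHiJzKmom7qrzezetoq8p2arh3ZDV2Q0M5mM3Kqpzcu8y93bWdzKYzaGZ3QSV3QzNKi+25id/su8u6vKrKd1ZVZUeGICaHQiRa3tu6iu/sqqvdurumZ4VFdVd0ADiZUSV97bzKm97tl63+q7lnhyBGdmVTAWmZYkm9y83Lq83ehL/9qYWadRA2d2VTI4mZh4vMzN3cu7vfk87LqGioZSE1Z2VUWamIqqu83d3cy6rehspqmph3hjMzRmZoq6hnqZq97u3MzJrtiaRZrbZndlVCJGiru6llmnid7t3MzJz8iXFZvbZFeHQzI2q7u6l1iod9zMzMy4vIaFFZvLdGqUE2ZniqqqqXeJiMuby7undmeXNZqrloqCJomZdniaqZd4mqhpu7qFV4m6ZZmbqKliN5qqhEaJqZl3m4ZXvMqGeqq7c2mqqZhjSKqZdEZ4mql3q2Z5zLqYq6qqhFmrqIhjaZh5hleHiqmImXnMqpi7qqqplmmqqXZUaZiZl2eGeaqIdrzIV5rMiaqZiHmpmHd2eZmZl3d1eaqHZttzSbvdl4mqqGiZiZmHeJmZh4h1eZl2Zw=="/>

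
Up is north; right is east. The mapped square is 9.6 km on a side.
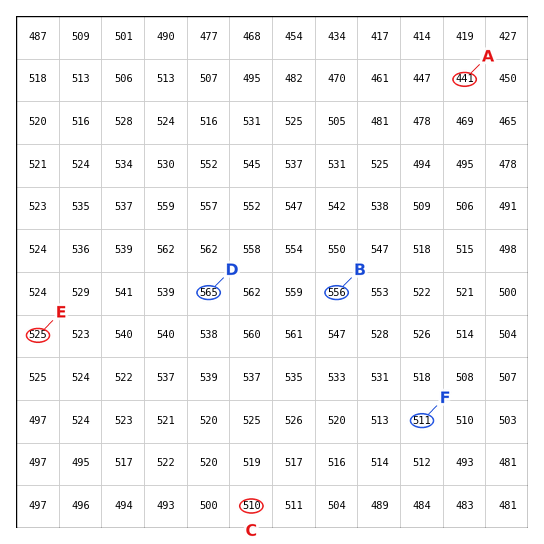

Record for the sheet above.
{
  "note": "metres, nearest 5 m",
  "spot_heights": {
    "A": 440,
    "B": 555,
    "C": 510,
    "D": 565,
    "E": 525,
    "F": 510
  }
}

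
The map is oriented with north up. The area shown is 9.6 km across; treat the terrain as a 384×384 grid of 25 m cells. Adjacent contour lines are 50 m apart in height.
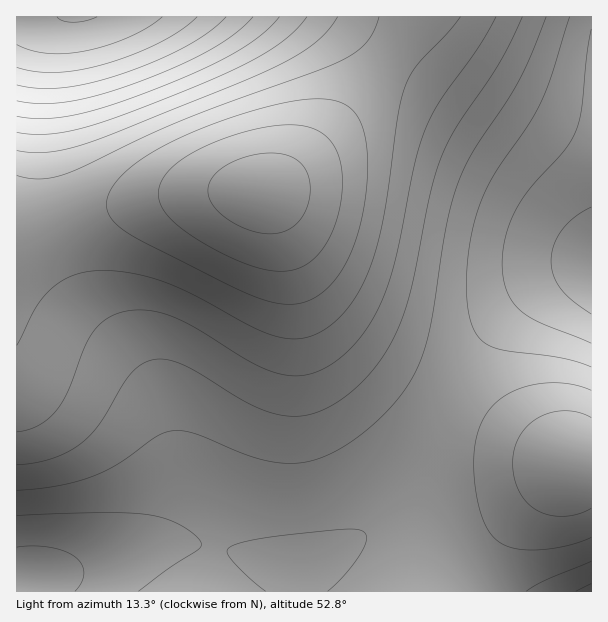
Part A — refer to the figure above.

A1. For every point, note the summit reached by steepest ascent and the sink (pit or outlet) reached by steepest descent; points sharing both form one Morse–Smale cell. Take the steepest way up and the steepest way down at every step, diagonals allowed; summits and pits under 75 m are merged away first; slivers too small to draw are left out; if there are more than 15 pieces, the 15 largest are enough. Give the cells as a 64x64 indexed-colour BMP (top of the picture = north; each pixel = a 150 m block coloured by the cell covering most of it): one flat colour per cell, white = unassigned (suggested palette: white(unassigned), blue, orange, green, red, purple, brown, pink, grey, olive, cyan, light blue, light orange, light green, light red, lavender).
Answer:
<image width="64" height="64" href="data:image/bmp;base64,Qk12CAAAAAAAAHYAAAAoAAAAQAAAAEAAAAABAAQAAAAAAAAIAAATCwAAEwsAABAAAAAAAAAA////ALR3HwAOf/8ALKAsACgn1gC9Z5QAS1aMAMJ34wB/f38AIr28AM++FwDox64AeLv/AIrfmACWmP8A1bDFABERERERERERERERERERERRERERERERERERmZmZmZmZmERERERERERERERERERERFERERERERERERGZmZmZmZmYRERERERERERERERERERERRERERERERERERmZmZmZmZhERERERERERERERERERERERREREREREREREZmZmZmZmERERERERERERERERERERERERRERERERERERmZmZmZmYREREREREREREREREREREREREUREREREREREZmZmZmZhEREREREREREREREREREREREREURERERERERGZmZmZmERERERERERERERERERERERERERFERERERERERmZmZmYRERERERERERERERERERERERERERREREREREREZmZmZhEREREREREREREREREREREREREREURERERERERGZmZmERERERERERERERERERERERERERERFERERERERERmZmYREREREREREREREREREREREREREREUREREREREREZmZhERERERERERERERERERERERERERERFERERERERERGZmEREREREREREREREREREREREREREREURERERERERERmYRERERERERERERERERERERERERERERFERERERERERFVREREREREREREREREREREREREREREREURERERERERVVVERERERERERERERERERERERERERERERFEREREREVVVVUREREREREREREREREREREREREREREREURERERFVVVVVRERERERERERERERERERERERERERERERFERERVVVVVVVEREREREREREREREREREREREREREREREUREVVVVVVVVURERERERERERERERERERERERERERERERFEVVVVVVVVVRERERERERERERERERERERERERERERERElVVVVVVVVVVEREREREREREREREREREREREREREREREiJVVVVVVVVVURERERERERERERERERERERERERERERIiIlVVVVVVVVVRERERERERERERERERERERERERERESIiIiJVVVVVVVVVERERERERERERERERERERERERERESIiIiIlVVVVVVVVUREREREREREREREREREREREREREiIiIiIiJVVVVVVVVREREREREREREREREREREREREREiIiIiIiIiVVVVVVVVEREREREREREREREREREREREREiIiIiIiIiIlVVVVVVUREREREREREREREREREREREREiIiIiIiIiIiVVVVVVVREREREREREREREREREREREREiIiIiIiIiIiIlVVVVVVEREREREREREREREREREREREiIiIiIiIiIiIiJVVVVVURERERERERERERERERERERESIiIiIiIiIiIiIiVVVVVRERERERERERERERERERERESIiIiIiIiIiIiIiIiVVVVERERERERERERERERERERERIiIiIiIiIiIiIiIiIiVVURERERERERERERERERERERIiIiIiIiIiIiIiIiIiIiVREREREREREREREREREREREiIiIiIiIiIiIiIiIiIiIiEREREREREREREREREREREiIiIiIiIiIiIiIiIiIiIiIRERERERERERERERERERESIiIiIiIiIiIiIiIiIiIiIhERERERERERERERERERESIiIiIiIiIiIiIiIiIiIiIiMRERERERERERERERERERIiIiIiIiIiIiIiIiIiIiIiIzMzMRERERERERERERERIiIiIiIiIiIiIiIiIiIiIiIjMzMzMzEREREREREREREiIiIiIiIiIiIiIiIiIiIiIiMzMzMzMzMzEREREREREiIiIiIiIiIiIiIiIiIiIiIiIzMzMzMzMzMzMzMxERESIiIiIiIiIiIiIiIiIiIiIiIjMzMzMzMzMzMzMzMzMzMiIiIiIiIiIiIiIiIiIiIiIiMzMzMzMzMzMzMzMzMzMzIiIiIiIiIiIiIiIiIiIiIiIzMzMzMzMzMzMzMzMzMzMzIiIiIiIiIiIiIiIiIiIiIjMzMzMzMzMzMzMzMzMzMzMiIiIiIiIiIiIiIiIiIiIiMzMzMzMzMzMzMzMzMzMzMzIiIiIiIiIiIiIiIiIiIiIzMzMzMzMzMzMzMzMzMzMzMyIiIiIiIiIiIiIiIiIiIjMzMzMzMzMzMzMzMzMzMzMzMiIiIiIiIiIiIiIiIiIiMzMzMzMzMzMzMzMzMzMzMzMzIiIiIiIiIiIiIiIiIiIzMzMzMzMzMzMzMzMzMzMzMzMyIiIiIiIiIiIiIiIiIjMzMzMzMzMzMzMzMzMzMzMzMzMiIiIiIiIiIiIiIiIiMzMzMzMzMzMzMzMzMzMzMzMzMyIiIiIiIiIiIiIiIiIzMzMzMzMzMzMzMzMzMzMzMzMzMiIiIiIiIiIiIiIiIjMzMzMzMzMzMzMzMzMzMzMzMzMzIiIiIiIiIiIiIiIiMzMzMzMzMzMzMzMzMzMzMzMzMzMyIiIiIiIiIiIiIiIzMzMzMzMzMzMzMzMzMzMzMzMzMzMiIiIiIiIiIiIiIjMzMzMzMzMzMzMzMzMzMzMzMzMzMyIiIiIiIiIiIiIiMzMzMzMzMzMzMzMzMzMzMzMzMzMzMiIiIiIiIiIiIiIzMzMzMzMzMzMzMzMzMzMzMzMzMzMzIiIiIiIiIiIiIjMzMzMzMzMzMzMzMzMzMzMzMzMzMzMiIiIiIiIiIiIi"/>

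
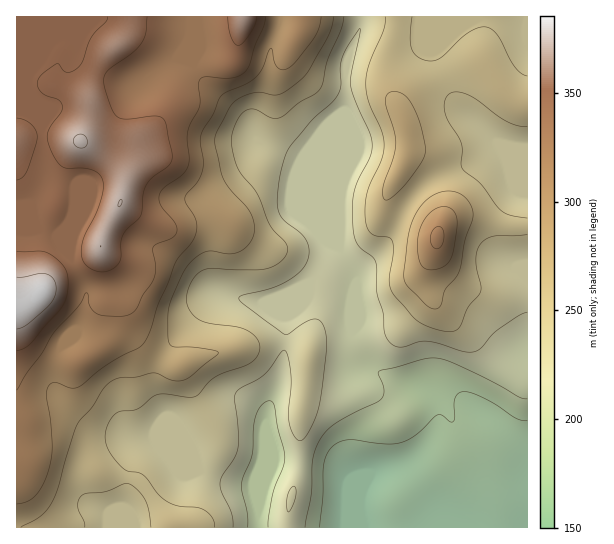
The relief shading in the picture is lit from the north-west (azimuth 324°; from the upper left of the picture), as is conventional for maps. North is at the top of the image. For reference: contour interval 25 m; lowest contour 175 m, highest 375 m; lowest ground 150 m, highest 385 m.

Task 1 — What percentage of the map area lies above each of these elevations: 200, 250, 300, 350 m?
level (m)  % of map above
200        87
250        53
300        28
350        8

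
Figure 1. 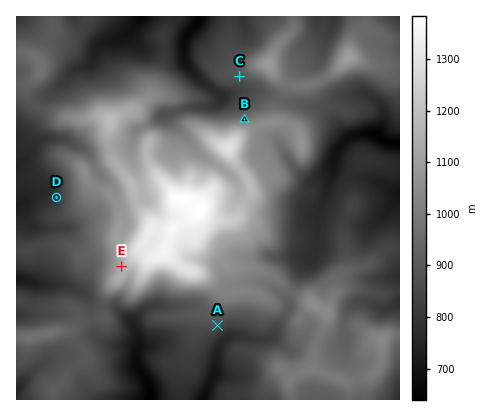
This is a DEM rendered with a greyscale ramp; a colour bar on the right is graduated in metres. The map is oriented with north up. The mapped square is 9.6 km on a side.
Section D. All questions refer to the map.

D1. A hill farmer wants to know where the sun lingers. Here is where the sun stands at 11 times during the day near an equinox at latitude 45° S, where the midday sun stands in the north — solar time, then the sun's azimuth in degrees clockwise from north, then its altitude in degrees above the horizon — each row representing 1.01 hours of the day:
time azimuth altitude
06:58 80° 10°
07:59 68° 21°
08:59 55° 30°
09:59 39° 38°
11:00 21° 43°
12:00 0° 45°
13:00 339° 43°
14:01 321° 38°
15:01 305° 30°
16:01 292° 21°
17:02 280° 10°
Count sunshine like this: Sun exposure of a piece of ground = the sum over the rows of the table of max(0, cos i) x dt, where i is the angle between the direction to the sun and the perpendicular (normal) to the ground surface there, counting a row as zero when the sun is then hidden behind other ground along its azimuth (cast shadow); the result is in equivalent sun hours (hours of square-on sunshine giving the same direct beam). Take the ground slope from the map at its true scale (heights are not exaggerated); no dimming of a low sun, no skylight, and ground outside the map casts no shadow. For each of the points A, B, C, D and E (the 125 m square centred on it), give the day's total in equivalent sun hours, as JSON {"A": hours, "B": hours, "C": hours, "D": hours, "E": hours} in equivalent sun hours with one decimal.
{"A": 4.3, "B": 7.2, "C": 4.5, "D": 5.6, "E": 5.4}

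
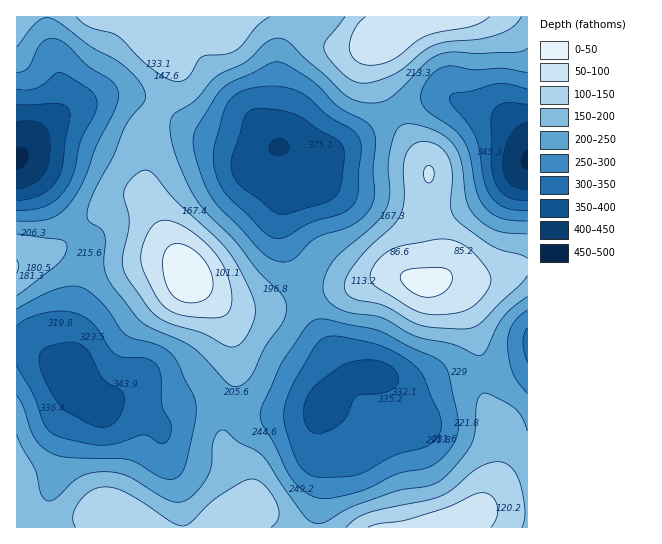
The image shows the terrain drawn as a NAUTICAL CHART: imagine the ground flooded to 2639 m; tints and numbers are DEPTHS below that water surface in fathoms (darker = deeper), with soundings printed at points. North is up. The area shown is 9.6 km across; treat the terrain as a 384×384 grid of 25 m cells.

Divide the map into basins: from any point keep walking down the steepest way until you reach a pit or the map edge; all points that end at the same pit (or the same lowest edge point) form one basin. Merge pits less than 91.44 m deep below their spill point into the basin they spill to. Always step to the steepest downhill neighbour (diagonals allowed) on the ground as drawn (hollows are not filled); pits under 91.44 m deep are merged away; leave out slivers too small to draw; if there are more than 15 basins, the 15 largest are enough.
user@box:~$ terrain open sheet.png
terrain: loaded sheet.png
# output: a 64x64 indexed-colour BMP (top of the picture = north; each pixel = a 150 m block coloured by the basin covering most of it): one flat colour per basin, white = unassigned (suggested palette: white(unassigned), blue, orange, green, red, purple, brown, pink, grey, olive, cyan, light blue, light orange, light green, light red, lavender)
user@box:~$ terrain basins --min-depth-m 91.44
<image width="64" height="64" href="data:image/bmp;base64,Qk12CAAAAAAAAHYAAAAoAAAAQAAAAEAAAAABAAQAAAAAAAAIAAATCwAAEwsAABAAAAAAAAAA////ALR3HwAOf/8ALKAsACgn1gC9Z5QAS1aMAMJ34wB/f38AIr28AM++FwDox64AeLv/AIrfmACWmP8A1bDFAERERERERERCIiIiIiIjMzMzMzMzMzMzMzMzMzREREREIiIiIiJEQiIiIiIiIiIzMzMzMzMzMzMzMzMzMzREREQiIiIiIiIiIiIiIiIiIiMzMzMzMzMzMzMzMzMzM2ZmZiIiIiIiIiIiIiIiIiIiIzMzMzMzMzMzMzMzMzMzNmZmIiIiIiIiIiIiIiIiIiIjMzMzMzMzMzMzMzMzMzM2ZmYiIiIiIiIiIiIiIiIiIiMzMzMzMzMzMzMzMzMzMzNmZiIiIiIiIiIiIiIiIiIiMzMzMzMzMzMzMzMzMzMzM2ZmIiIiIiIiIiIiIiIiIiIzMzMzMzMzMzMzMzMzMzMzNmYiIiIiIiIiIiIiIiIiIzMzMzMzMzMzMzMzMzMzMzM2ZiIiIiIiIiIiIiIiIiIzMzMzMzMzMzMzMzMzMzMzMzZmIiIiIiIiIiIiIiIiIjMzMzMzMzMzMzMzMzMzMzMzNmYiIiIiIiIiIiIiIiIiMzMzMzMzMzMzMzMzMzMzMzM2ZiIiIiIiIiIiIiIiIiIzMzMzMzMzMzMzMzMzMzMzM2ZmIiIiIiIiIiIiIiIiIjMzMzMzMzMzMzMzMzMzMzMzZmYiIiIiIiIiIiIiIiIiMzMzMzMzMzMzMzMzMzMzMzZmZiIiIiIiIiIiIiIiIiIjMzMzMzMzMzMzMzMzMzMzNmZmIiIiIiIiIiIiIiIiIiMzMzMzMzMzMzMzMzMzMzM2ZmYiIiIiIiIiIiIiIiIiIzMzMzMzMzMzMzMzMzMzM2ZmZiIiIiIiIiIiIiIiIiIjMzMzMzMzMzMzMzMzMzMzZmZmIiIiIiIiIiIiIiIiIiMzMzMzMzMzMzMzMzMzMzNmZmYiIiIiIiIiIiIiIiIiIjMzMzMzMzMzMzMzMzMzM2ZmZiIiIiIiIiIiIiIiIiIjMzMzMzMzMzMzMzMzMzMzZmZmIiIiIiIiIiIiIiIiIiMzMzMzMzMzMzMzMzMzMzNmZmYiIiIiIiIiIiIiIiIiIzMzMzMzMzMzMzMzMzMzM2ZmZiIiIiIiIiIiIiIiIiIjMzMzMzMzMzMzMzMzMzM2ZmZmIiIiIiIiIiIiIiIiIiMzMzMzMzMzMzMzMzMzMzZmZmYiIiIiIiIiIiIiIiIiMzMzMzMzMzMzMzMzMzMzNmZmZiIiIiIiIiIiIiIiIiMzETMzMzMzMzMzMzMzMzNmZmZmIiIiIiIiIiIiIiIiMREREREzMzMzMzMzMzMzM2ZmZmYiIiIiIiIiIiIiIiIRERERERERMzMzMzMzMzM2ZmZmZiIiIiIiIiIiIiIiERERERERERERERMzMzMzNmZmZmZmIiIiIiIiIiIiIiERERERERERERERERERERFVVVVVZmYiIiIiIiIiIiIiIREREREREREREREREREREVVVVVVVVUIiIiIiIiIiIiIRERERERERERERERERERERVVVVVVVVREQiIiIiIiIiIhERERERERERERERERERERFVVVVVVVVEREQiIiIiIiIhEREREREREREREREREREREVVVVVVVVUREREIiIiIiIiEREREREREREREREREREREVVVVVVVVVRERERCIiIiIiERERERERERERERERERERERVVVVVVVVVEREREQiIiIiIRERERERERERERERERERERFVVVVVVVVUREREREQiIiIREREREREREREREREREREREVVVVVVVVVREREREREIiJBERERERERERERERERERERERVVVVVVVVVERERERERERBERERERERERERERERERERERFVVVVVVVVUREREREREREERERERERERERERERERERERERVVVVVVVVREREREREREQRERERERERERERERERERERERFVVVVVVVVERERERERERBEREREREREREREREREREREREVVVVVVVVUREREREREREEREREREREREREREREREREREVVVVVVVVVREREREREREQRERERERERERERERERERERERVVVVVVVVVERERERERERBERERERERERERERERERERERVVVVVVVVVUREREREREREERERERERERERERERERERERVVVVVVVVVVREREREREREQRERERERERERERERERERERFVVVVVVVVVVEREREREREREERERERERERERERERERERFVVVVVVVVVVUREREREREREQRERERERERERERERERERFVVVVVVVVVVVREREREREREREEREREREREREREREREREVVVVVVVVVVVVEREREREREREQREREREREREREREREREVVVVVVVVVVVVUREREREREREREERERERERERERERERERVVVVVVVVVVVVREREREREREREQRERERERERERERERERFVVVVVVVVVVVVEREREREREREREERERERERERERERERFVVVVVVVVVVVVUREREREREREREQREREREREREREREREVVVVVVVVVVVVVREREREREREREQRERERERERERERERERVVVVVVVVVVVVVERERERERERERBERERERERERERERERFVVVVVVVVVVVVURERERERERERBEREREREREREREUREQVVVVVVVVVVVVVRERERERERERERBERERERERERFERERERVVVVVVVVVVVVEREREREREREREREERERERERFERERERERFVVVVVVVVVUREREREREREREREREQRERERRERERERERERFVVVVVVVV"/>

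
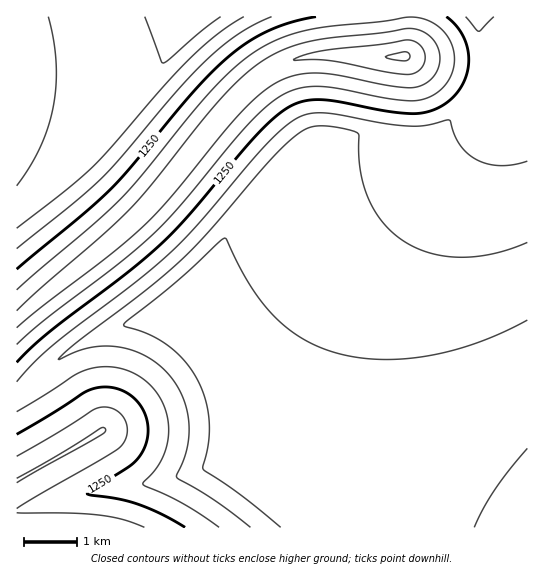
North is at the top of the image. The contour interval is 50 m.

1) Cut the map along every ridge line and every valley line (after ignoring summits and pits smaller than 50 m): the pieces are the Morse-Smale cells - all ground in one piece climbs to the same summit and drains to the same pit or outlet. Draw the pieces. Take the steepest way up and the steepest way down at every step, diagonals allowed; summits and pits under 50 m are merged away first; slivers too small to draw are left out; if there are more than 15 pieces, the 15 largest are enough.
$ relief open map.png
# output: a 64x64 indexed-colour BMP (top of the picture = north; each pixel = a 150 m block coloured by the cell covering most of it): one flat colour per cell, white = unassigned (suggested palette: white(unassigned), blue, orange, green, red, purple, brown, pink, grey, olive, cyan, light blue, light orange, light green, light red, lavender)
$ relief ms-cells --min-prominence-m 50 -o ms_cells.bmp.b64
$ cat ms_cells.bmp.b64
<image width="64" height="64" href="data:image/bmp;base64,Qk12CAAAAAAAAHYAAAAoAAAAQAAAAEAAAAABAAQAAAAAAAAIAAATCwAAEwsAABAAAAAAAAAA////ALR3HwAOf/8ALKAsACgn1gC9Z5QAS1aMAMJ34wB/f38AIr28AM++FwDox64AeLv/AIrfmACWmP8A1bDFADMzMzMzMzMzMzMzMzMzMzMzMzMxERERERERERERERERMzMzMzMzMzMzMzMzMzMzMzMzMREREREREREREREREREzMzMzMzMzMzMzMzMzMzMzMzERERERERERERERERERETMzMzMzMzMzMzMzMzMzMzMxERERERERERERERERERERMzMzMzMzMzMzMzMzMzMzMREREREREREREREREREREREzMzMzMzMzMzMzMzMzMzERERERERERERERERERERERETMzMzMzMzMzMzMzMzMzERERERERERERERERERERERERMzMzMzMzMzMzMzMzMxEREREREREREREREREREREREREzMzMzMzMzMzMzMzMzERERERERERERERERERERERERETMzMzMzMzMzMzMzMzMRERERERERERERERERERERERERMzMzMzMzMzMzMzMzMxEREREREREREREREREREREREREzMzMzMzMzMzMzMzMzERERERERERERERERERERERERETMzMzMzMzMzMzMzMzMRERERERERERERERERERERERERMzMzMzMzMzMzMzMzMxEREREREREREREREREREREREREzMzMzMzMzMzMzMzMxERERERERERERERERERERERERETMzMzMzMzMzMzMzMzERERERERERERERERERERERERERMzMzMzMzMzMzMzMzMRERERERERERERERERERERERERETMzMzMzMzMzMzMzMxEREREREREREREREREREREREREREzMzMzMzMzMzMzMxERERERERERERERERERERERERERERMzMzMzMzMzMzMzERERERERERERERERERERERERERERERMzMzMzMzMzMzERERERERERERERERERERERERERERERETMzMzMzMzMzEREREREREREREREREREREREREREREREREzMzMzMzMzEREREREREREREREREREREREREREREREREREzMzMzMzEREREREREREREREREREREREREREREREREREREzMzMzERERERERERERERERERERERERERERERERERERERETMxEREREREREREREREREREREREREREREREhERERERERERERERERERERERERERERERERERERERERESIRERERERERERERERERERERERERERERERERERERERERIiEREREREREREREREREREREREREREREREREREREREREiIhERERERERERERERERERERERERERERERERERERERESIiIRERERERERERERERERERERERERERERERERERERERIiIiIREREREREREREREREREREREREREREREREREREREiIiIiERERERERERERERERERERERERERERERERERERESIiIiIhERERERERERERERERERERERERERERERERERERIiIiIiIREREREREREREREREREREREREREREREREREREiIiIiIiIRERERERERERERERERERERERERERERERERESIiIiIiIiERERERERERERERERERERERERERERERERERIiIiIiIiIhEREREREREREREREREREREREREREREREREiIiIiIiIiIRERERERERERERERERERERERERERERERESIiIiIiIiIiERERERERERERERERERERERERERERERERIiIiIiIiIiIhEREREREREREREREREREREREREREREREiIiIiIiIiIiIRERERERERERERERERERERERERERERESIiIiIiIiIiIhERERERERERERERERERERERERERERERIiIiIiIiIiIiIREREREREREREREREREREREREREREREiIiIiIiIiIiIiERERERERERERERERERERERERERERESIiIiIiIiIiIiIhERERERERERERERERERERERERERERIiIiIiIiIiIiIiIREREREREREREREREREREREREREREiIiIiIiIiIiIiIhERERERERERERERERERERERERERESIiIiIiIiIiIiIiIRERERERERERERERERERERERERERIiIiIiIiIiIiIiIiEREREREREREREREREREREREREREiIiIiIiIiIiIiIiIhERERERERERERERERERERERERESIiIiIiIiIiIiIiIiIRERERERERERERERERERERERERIiIiIiIiIiIiIiIiIiEREREREREREREREREREREREREiIiIiIiIiIiIiIiIiIRERERERERERERERERERERERESIiIiIiIiIiIiIiIiIiERERERERERERERERERERERERIiIiIiIiIiIiIiIiIiIhEREREREREREREREREREREREiIiIiIiIiIiIiIiIiIiIhERERERERERERERERERERESIiIiIiIiIiIiIiIiIiIiIRERERERERERERERERERERIiIiIiIiIiIiIiIiIiIiIiIhEREREREREREREREREREiIiIiIiIiIiIiIiIiIiIiIiIiIiIiIiIhERERERERESIiIiIiIiIiIiIiIiIiIiIiIiIiIiIiIiERERERERERIiIiIiIiIiIiIiIiIiIiIiIiIiIiIiIiIREREREREREiIiIiIiIiIiIiIiIiIiIiIiIiIiIiIiIhERERERERESIiIiIiIiIiIiIiIiIiIiIiIiIiIiIiIiERERERERER"/>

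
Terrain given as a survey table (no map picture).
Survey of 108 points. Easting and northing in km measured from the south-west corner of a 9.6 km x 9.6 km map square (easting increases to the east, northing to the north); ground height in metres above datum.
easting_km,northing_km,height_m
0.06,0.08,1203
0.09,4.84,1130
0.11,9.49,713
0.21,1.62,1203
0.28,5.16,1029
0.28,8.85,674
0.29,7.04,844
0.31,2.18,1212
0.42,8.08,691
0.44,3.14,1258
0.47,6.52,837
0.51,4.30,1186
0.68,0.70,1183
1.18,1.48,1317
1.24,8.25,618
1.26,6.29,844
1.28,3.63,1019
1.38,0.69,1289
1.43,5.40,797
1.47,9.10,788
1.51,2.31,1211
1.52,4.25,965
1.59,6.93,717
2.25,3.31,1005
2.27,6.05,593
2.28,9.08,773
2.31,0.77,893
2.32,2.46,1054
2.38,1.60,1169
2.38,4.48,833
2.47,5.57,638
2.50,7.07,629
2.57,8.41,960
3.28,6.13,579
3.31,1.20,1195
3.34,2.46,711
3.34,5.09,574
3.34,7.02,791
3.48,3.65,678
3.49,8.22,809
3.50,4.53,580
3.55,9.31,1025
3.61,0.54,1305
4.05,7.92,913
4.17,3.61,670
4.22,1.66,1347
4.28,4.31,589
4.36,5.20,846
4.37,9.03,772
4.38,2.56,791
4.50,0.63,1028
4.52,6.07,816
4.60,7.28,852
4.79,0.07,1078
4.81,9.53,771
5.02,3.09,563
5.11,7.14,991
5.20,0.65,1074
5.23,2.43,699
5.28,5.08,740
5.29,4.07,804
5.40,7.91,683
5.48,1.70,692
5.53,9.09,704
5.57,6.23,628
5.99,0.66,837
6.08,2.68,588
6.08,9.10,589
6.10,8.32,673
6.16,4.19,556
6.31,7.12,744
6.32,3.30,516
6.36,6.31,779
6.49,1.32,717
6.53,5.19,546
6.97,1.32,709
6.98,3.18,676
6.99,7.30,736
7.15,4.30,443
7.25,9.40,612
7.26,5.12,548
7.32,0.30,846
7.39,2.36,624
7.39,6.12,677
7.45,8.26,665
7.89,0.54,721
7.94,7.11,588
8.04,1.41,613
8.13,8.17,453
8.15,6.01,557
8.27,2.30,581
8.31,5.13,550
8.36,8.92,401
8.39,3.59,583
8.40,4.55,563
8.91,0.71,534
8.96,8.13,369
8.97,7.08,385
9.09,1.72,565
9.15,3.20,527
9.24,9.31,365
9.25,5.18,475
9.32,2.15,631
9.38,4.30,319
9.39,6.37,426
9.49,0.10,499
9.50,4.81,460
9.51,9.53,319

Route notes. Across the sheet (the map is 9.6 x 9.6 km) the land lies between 290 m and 1380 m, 760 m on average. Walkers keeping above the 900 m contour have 23.7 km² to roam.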